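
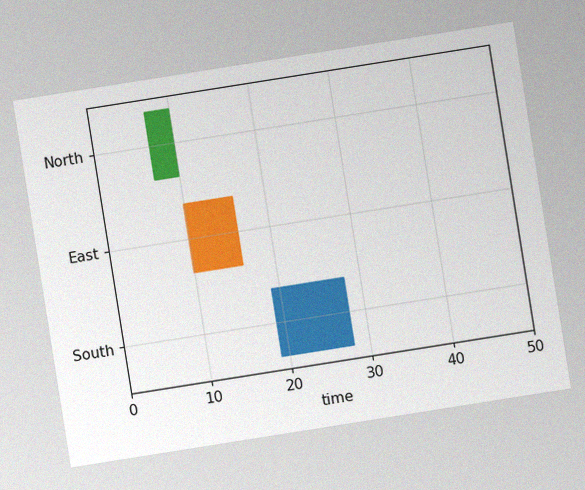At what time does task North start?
The chart is tilted about 9° counter-clockwise, with some photo noise. The North bar begins at t=7.

7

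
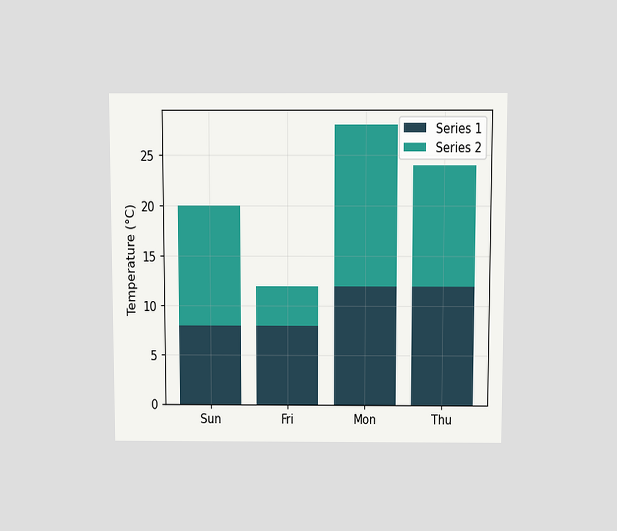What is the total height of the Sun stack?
20°C

The chart is viewed slightly from above. The Sun stack's top reaches 20°C on the y-axis.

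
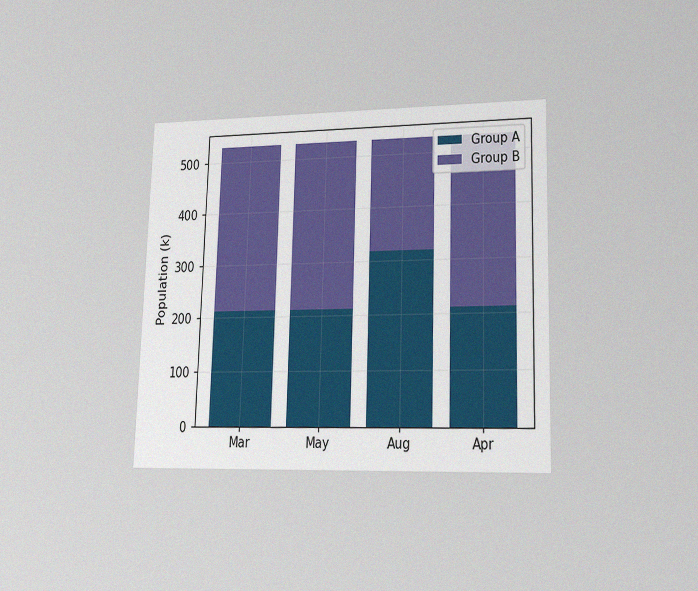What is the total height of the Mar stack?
The chart is viewed at a slight angle, with some photo noise. The Mar stack's top reaches 530k on the y-axis.

530k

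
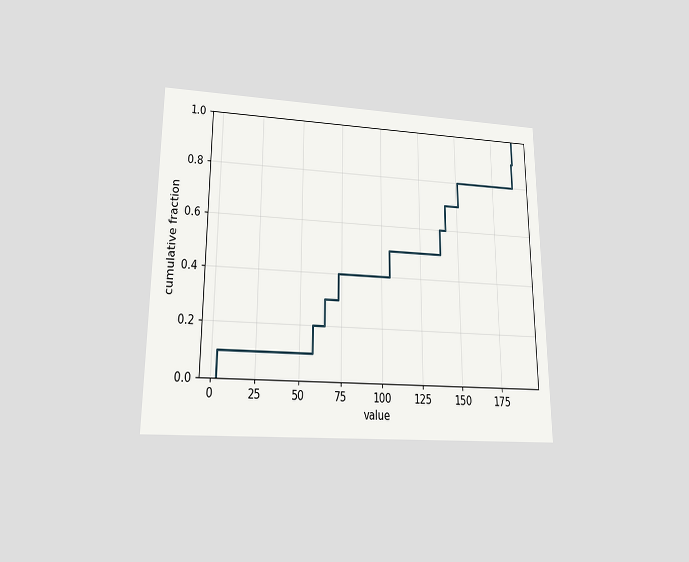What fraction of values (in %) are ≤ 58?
The chart is viewed slightly from below. At x=58 the ECDF step is at 20%.

20%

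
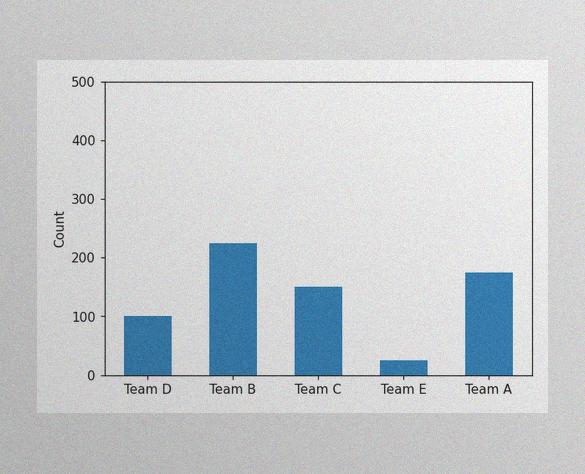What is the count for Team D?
100

The image has some photo noise and uneven lighting. Reading along the chart's y-axis, the Team D bar reaches 100.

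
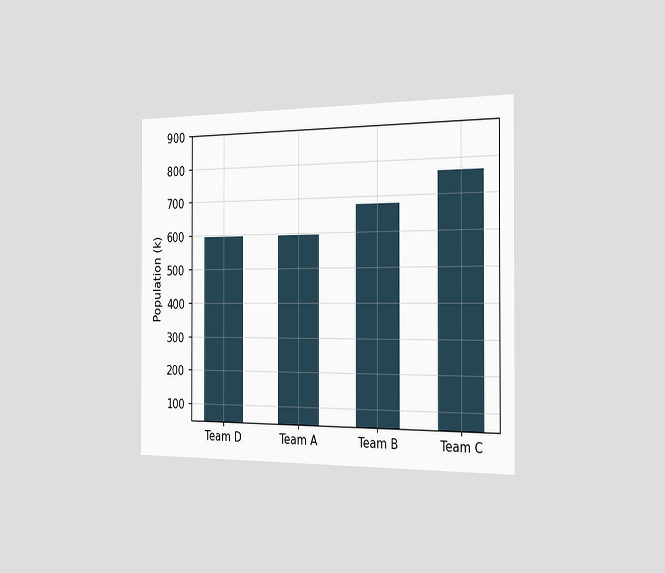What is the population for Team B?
680k

The chart is viewed slightly from the right. Reading along the chart's y-axis, the Team B bar reaches 680k.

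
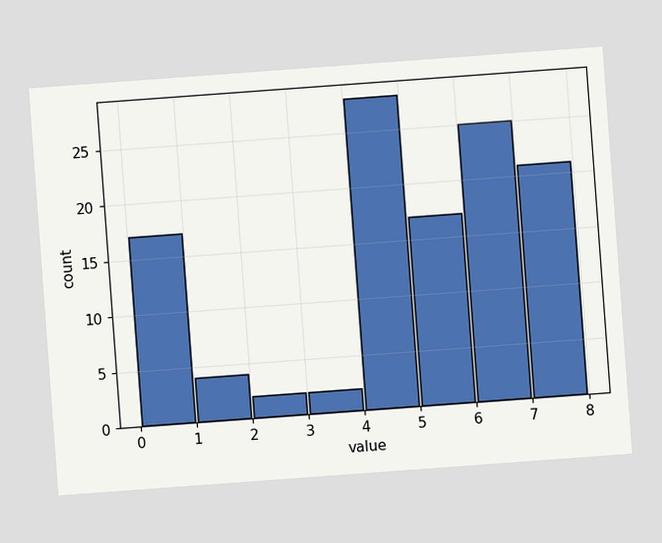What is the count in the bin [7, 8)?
The chart is tilted about 4° counter-clockwise. The [7, 8) bin has height 21.

21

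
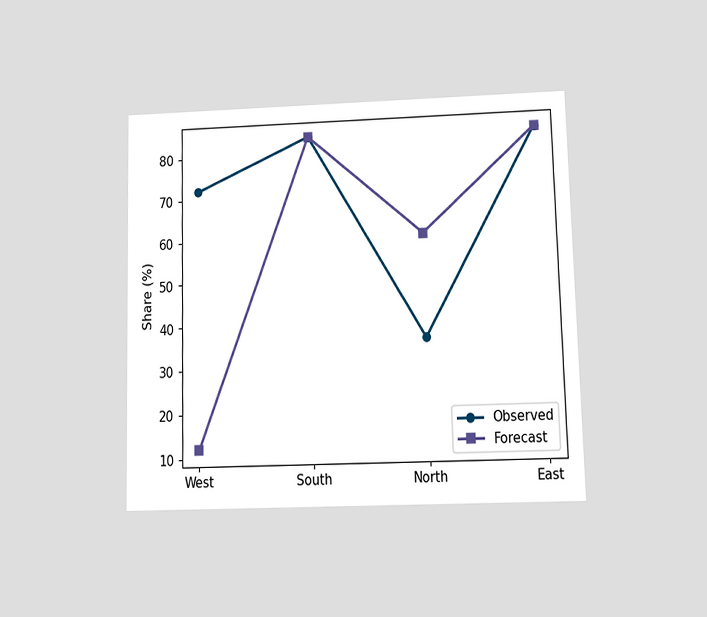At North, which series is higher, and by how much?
The chart is viewed at a slight angle. At North, Forecast sits above the other line by 24%.

Forecast, by 24%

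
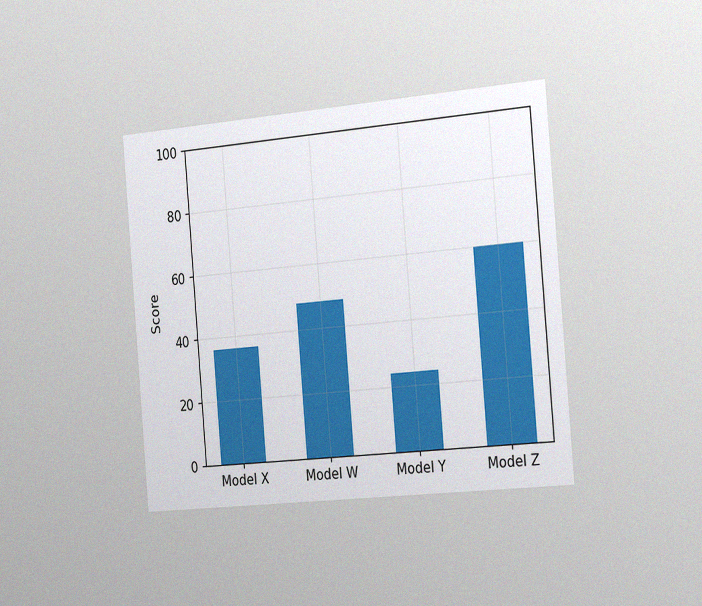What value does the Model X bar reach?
36

The chart is tilted about 5° counter-clockwise and viewed slightly from the right, with some photo noise. Reading along the chart's y-axis, the Model X bar reaches 36.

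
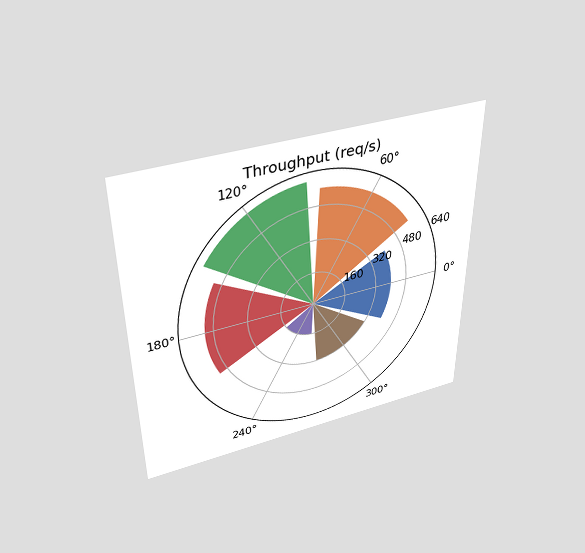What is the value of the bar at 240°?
160req/s

The chart is viewed slightly from above. The bar at 240° reaches 160req/s on the radial axis.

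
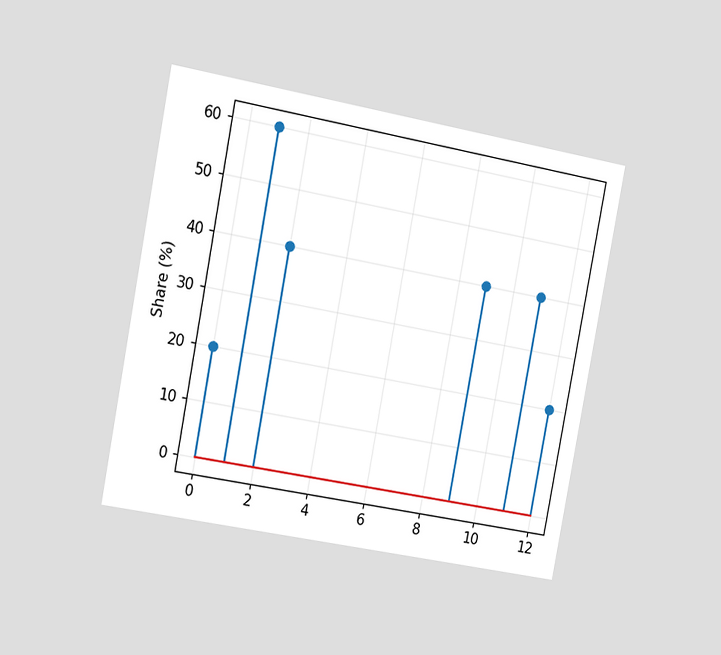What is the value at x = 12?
20%

The chart is tilted about 11° clockwise and viewed slightly from the left. The stem at x=12 reaches 20%.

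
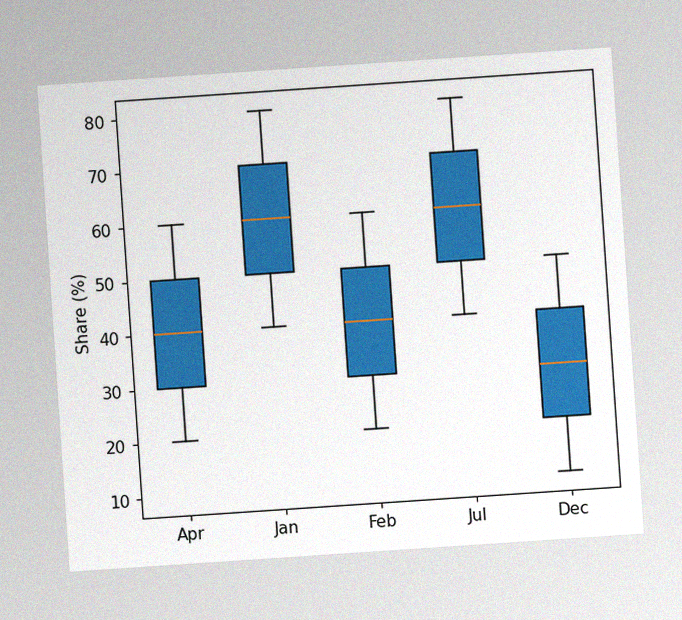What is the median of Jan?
The chart is tilted about 4° counter-clockwise, with some photo noise. The median line in the Jan box sits at 60%.

60%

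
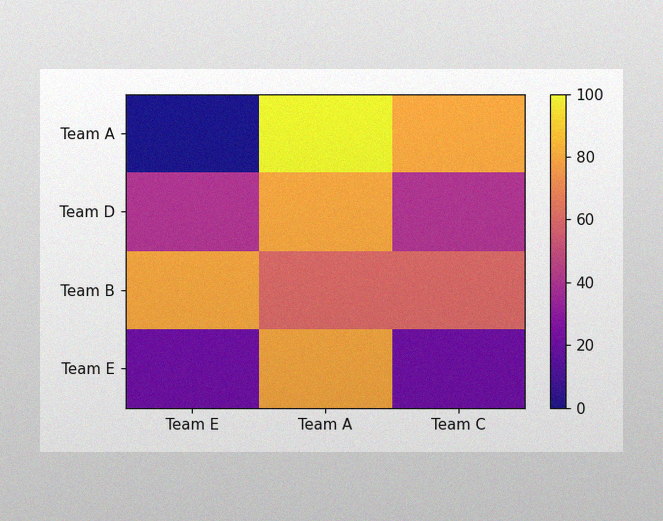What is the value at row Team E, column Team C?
20

The image has some photo noise and uneven lighting. Matching cell (Team E, Team C) against the colorbar gives 20.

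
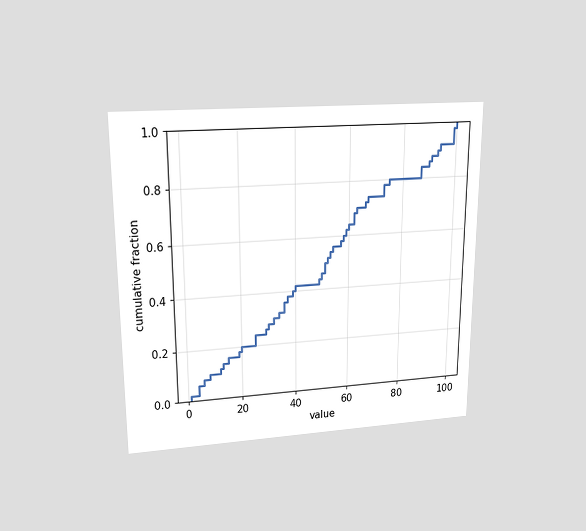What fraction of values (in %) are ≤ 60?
64%

The chart is viewed slightly from above. At x=60 the ECDF step is at 64%.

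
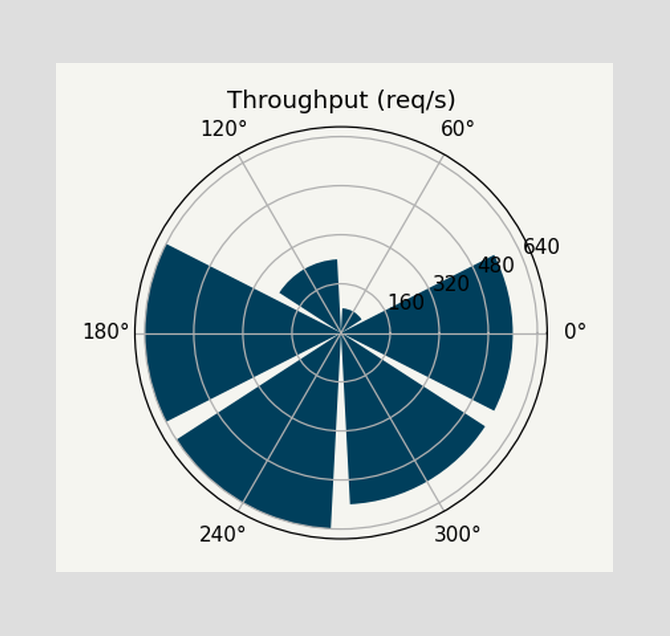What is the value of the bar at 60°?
The bar at 60° reaches 80req/s on the radial axis.

80req/s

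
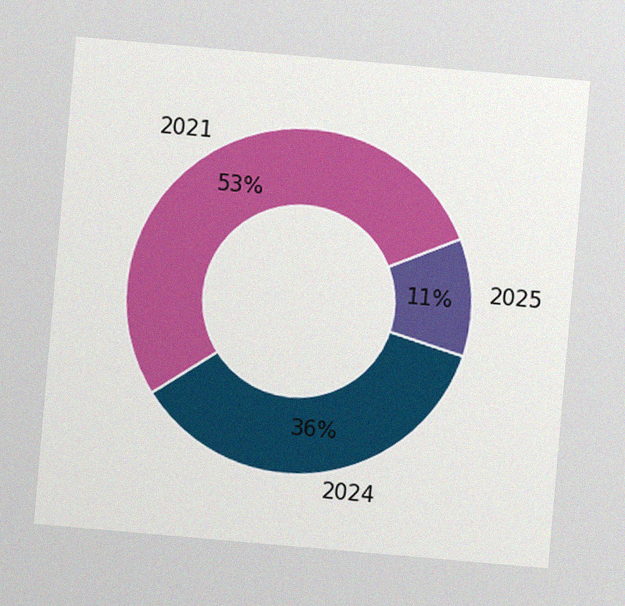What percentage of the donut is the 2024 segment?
36%

The chart is tilted about 5° clockwise, with some photo noise. The 2024 segment takes up 36% of the ring.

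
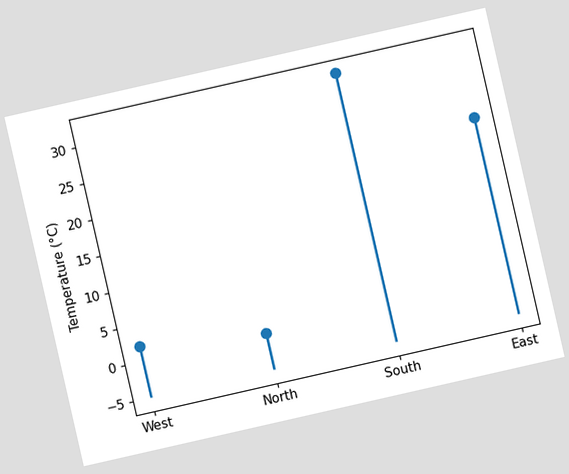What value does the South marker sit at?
The chart is tilted about 13° counter-clockwise. The South marker sits at 32°C.

32°C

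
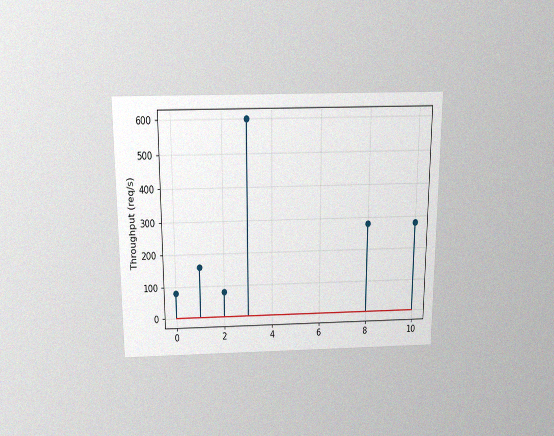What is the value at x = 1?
The chart is viewed slightly from above, with some photo noise. The stem at x=1 reaches 160req/s.

160req/s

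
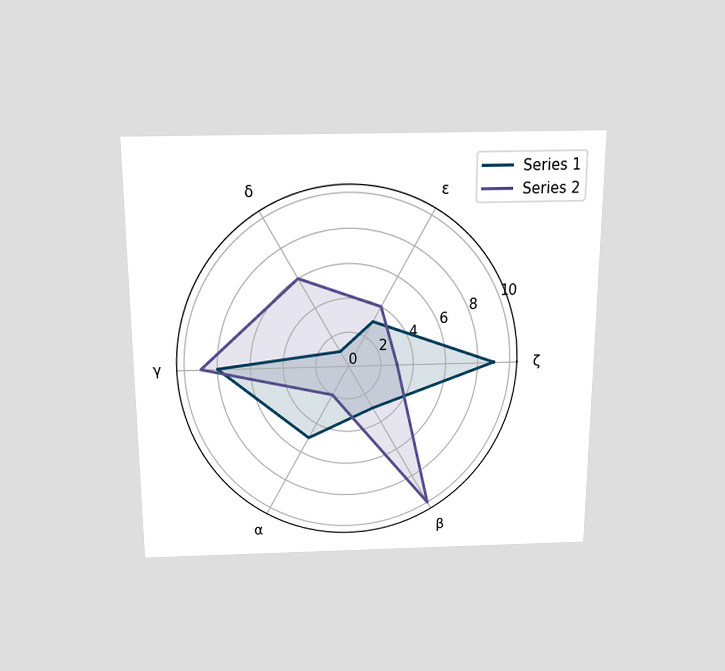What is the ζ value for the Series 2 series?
3

The chart is viewed slightly from above. On the ζ axis, Series 2 reaches 3.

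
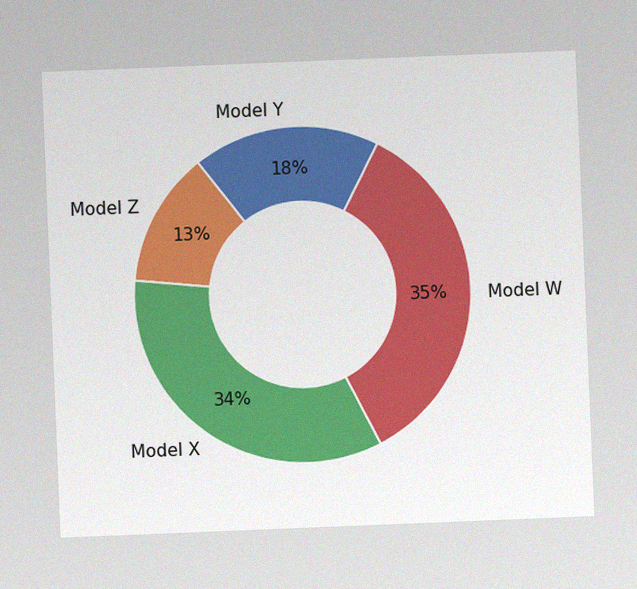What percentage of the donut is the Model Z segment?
13%

The chart is tilted about 2° counter-clockwise, with some photo noise. The Model Z segment takes up 13% of the ring.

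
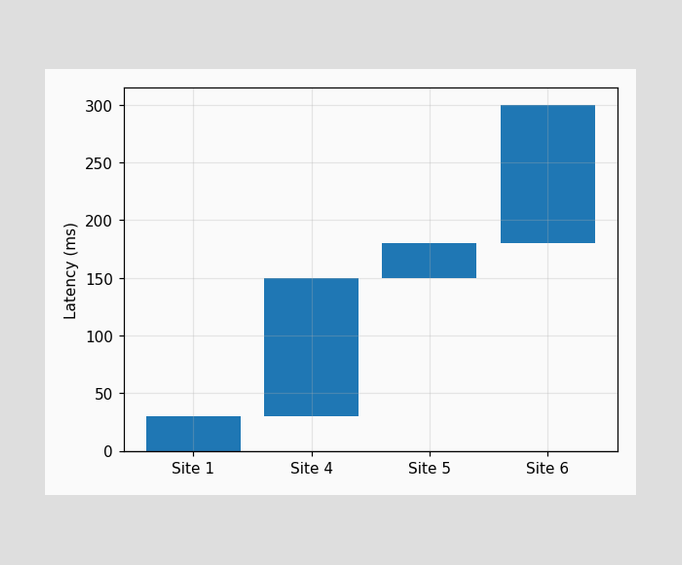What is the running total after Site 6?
After Site 6 the running total reaches 300ms.

300ms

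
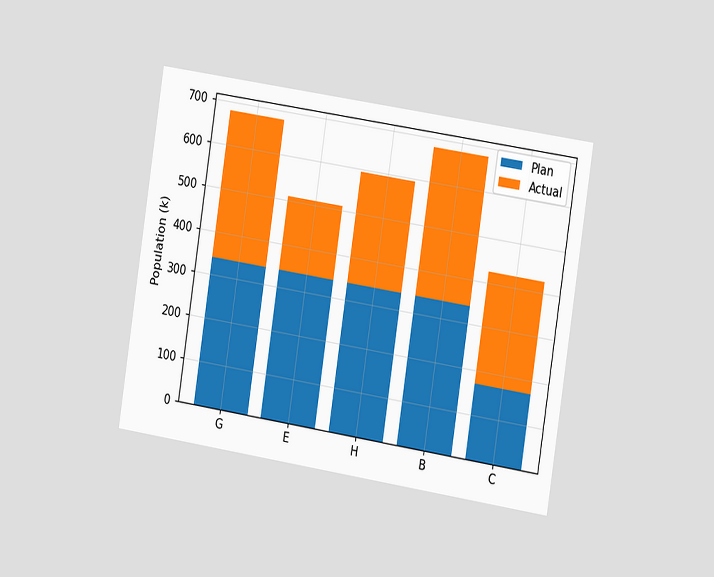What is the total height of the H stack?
The chart is tilted about 9° clockwise and viewed slightly from the right. The H stack's top reaches 595k on the y-axis.

595k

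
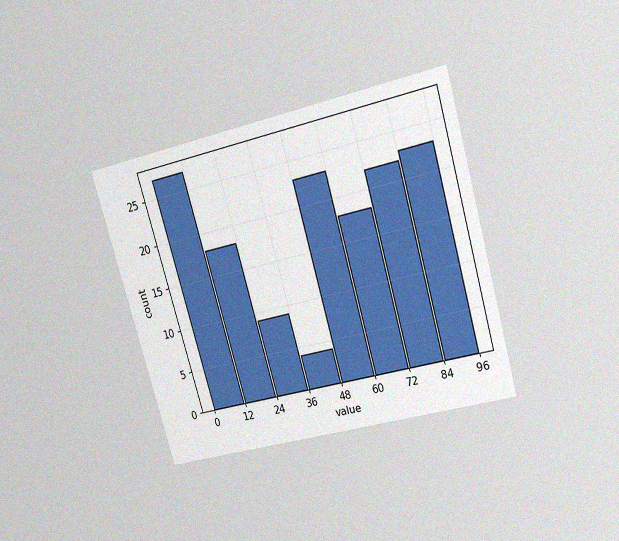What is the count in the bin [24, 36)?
9

The chart is tilted about 16° counter-clockwise and viewed slightly from above, with some photo noise. The [24, 36) bin has height 9.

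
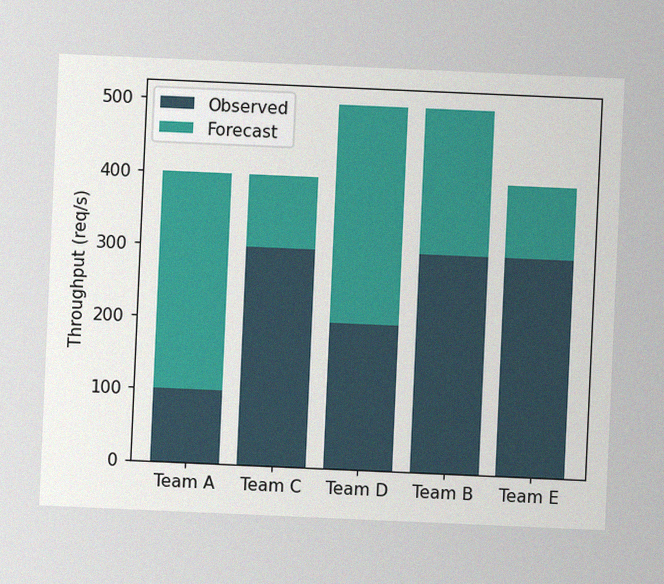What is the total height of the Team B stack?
500req/s

The chart is tilted about 3° clockwise, with some photo noise. The Team B stack's top reaches 500req/s on the y-axis.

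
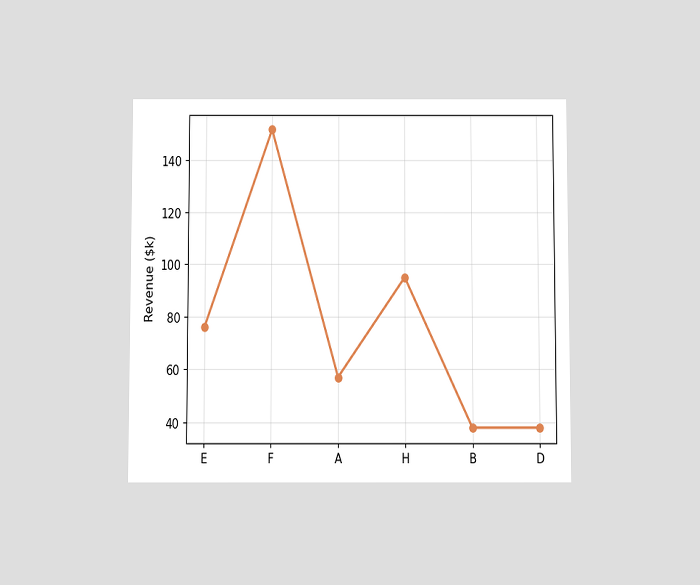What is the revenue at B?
The chart is viewed slightly from below. At B, the line is at $38k.

$38k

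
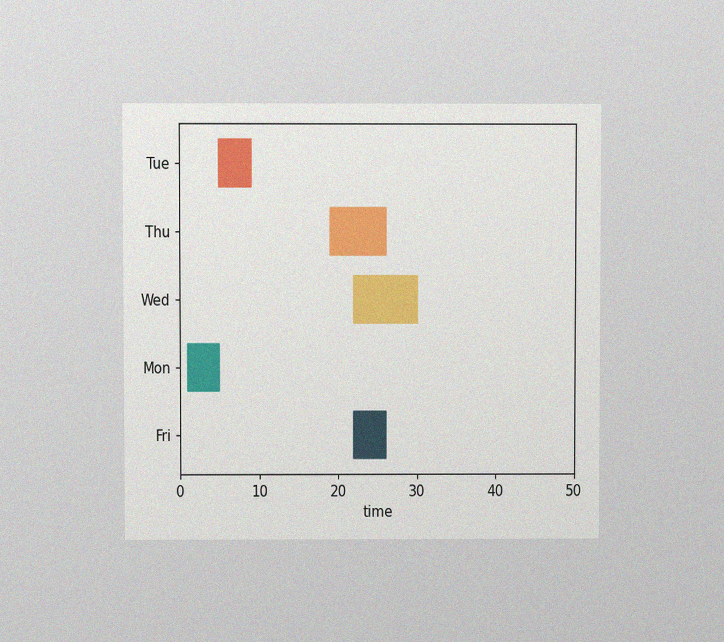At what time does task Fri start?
22

The chart is viewed at a slight angle, with some photo noise. The Fri bar begins at t=22.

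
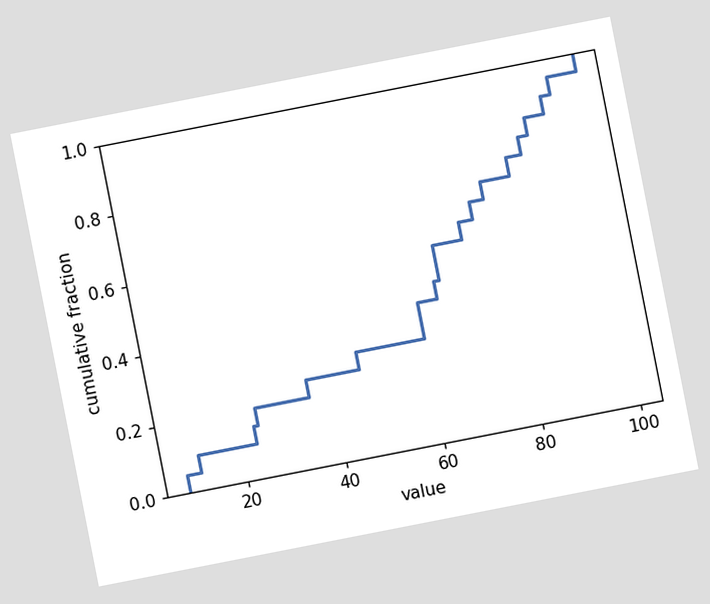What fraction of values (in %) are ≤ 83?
75%

The chart is tilted about 11° counter-clockwise. At x=83 the ECDF step is at 75%.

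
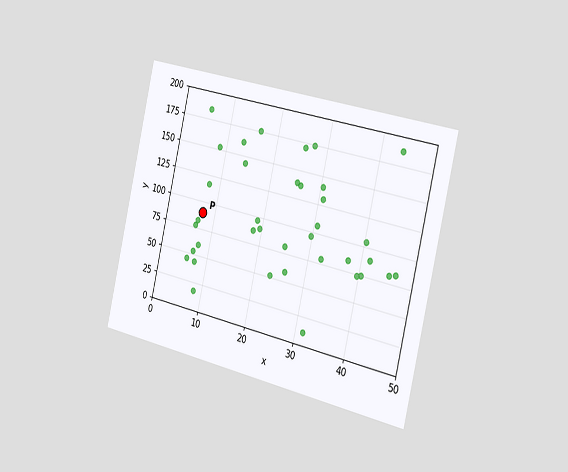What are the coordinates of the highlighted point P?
The chart is tilted about 13° clockwise and viewed slightly from the right. Following the gridlines from P to each axis, P sits at (7.5, 90).

(7.5, 90)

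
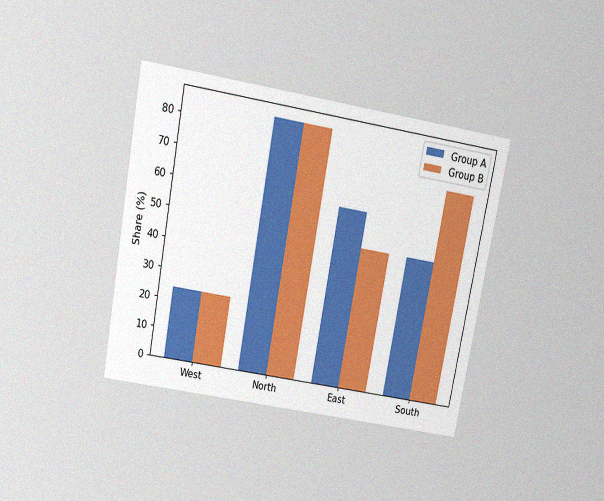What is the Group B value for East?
48%

The chart is tilted about 10° clockwise and viewed slightly from above, with some photo noise. The Group B bar at East reaches 48% on the y-axis.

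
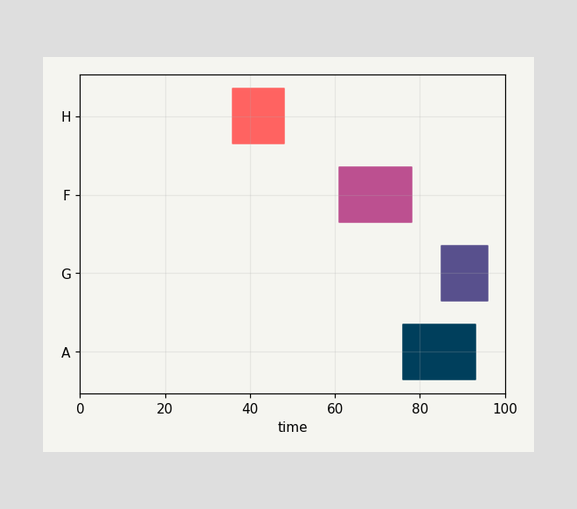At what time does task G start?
85

The G bar begins at t=85.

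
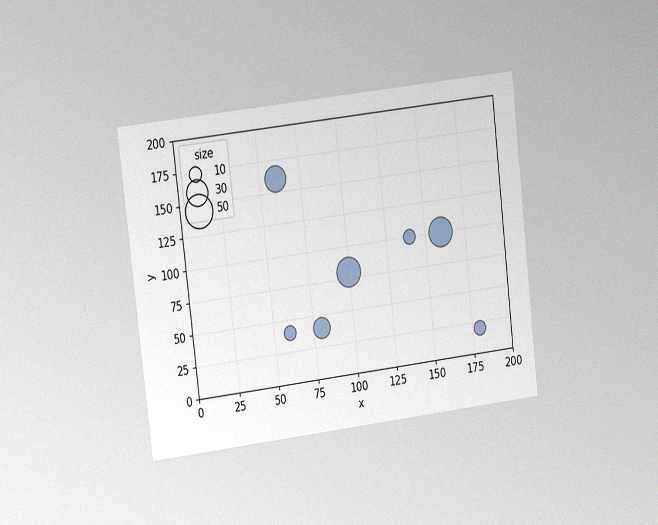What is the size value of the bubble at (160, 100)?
The chart is tilted about 7° counter-clockwise and viewed at a slight angle, with some photo noise. Matching the bubble at (160, 100) against the size legend gives 40.

40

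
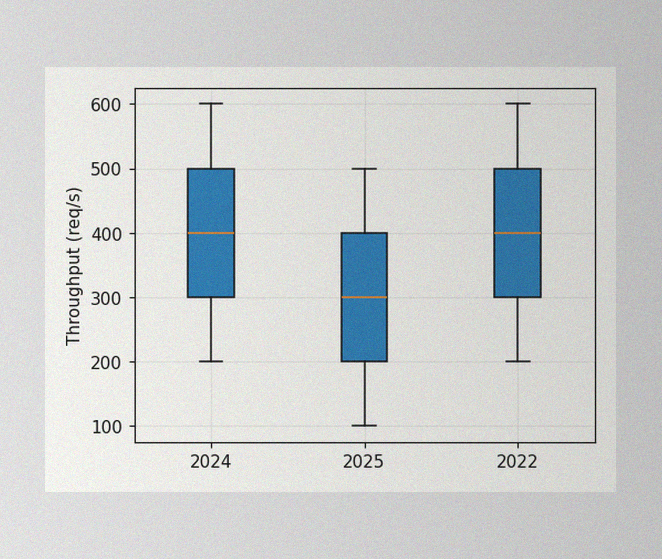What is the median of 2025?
The image has some photo noise and uneven lighting. The median line in the 2025 box sits at 300req/s.

300req/s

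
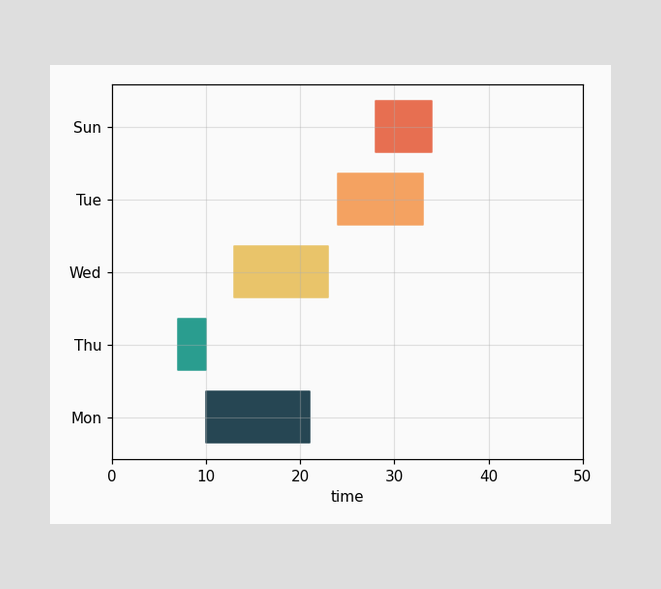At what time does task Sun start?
28

The Sun bar begins at t=28.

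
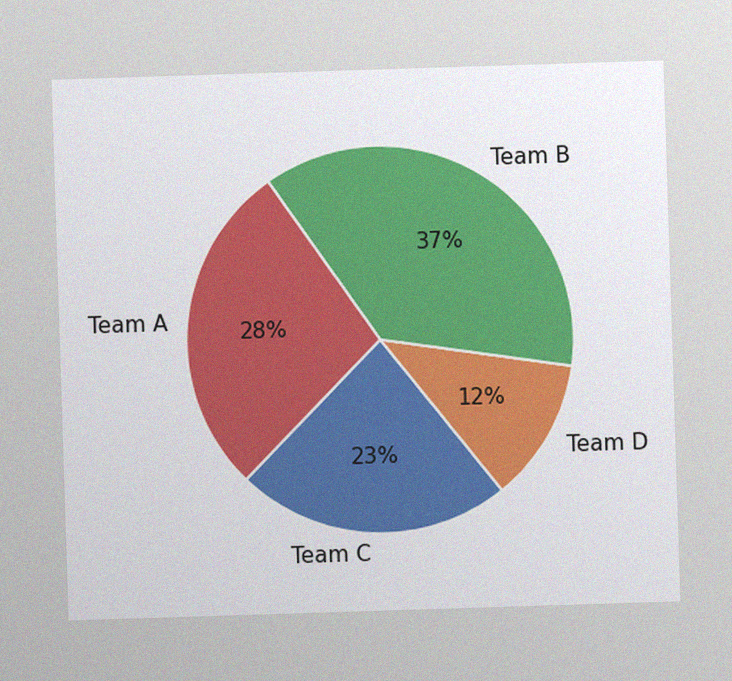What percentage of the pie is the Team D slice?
12%

The image has some photo noise and uneven lighting. The Team D slice takes up 12% of the pie.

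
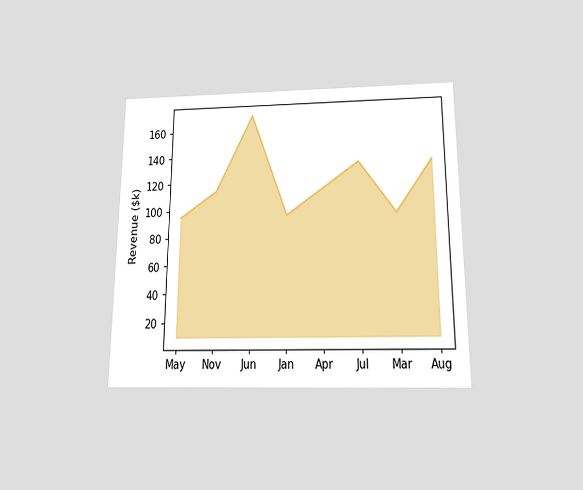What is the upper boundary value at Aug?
The chart is viewed slightly from below. At Aug the upper boundary is at $133k.

$133k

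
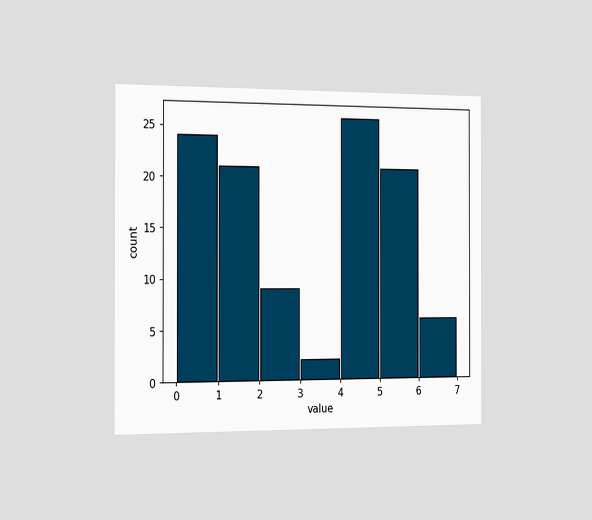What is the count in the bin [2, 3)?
9

The chart is viewed slightly from the left. The [2, 3) bin has height 9.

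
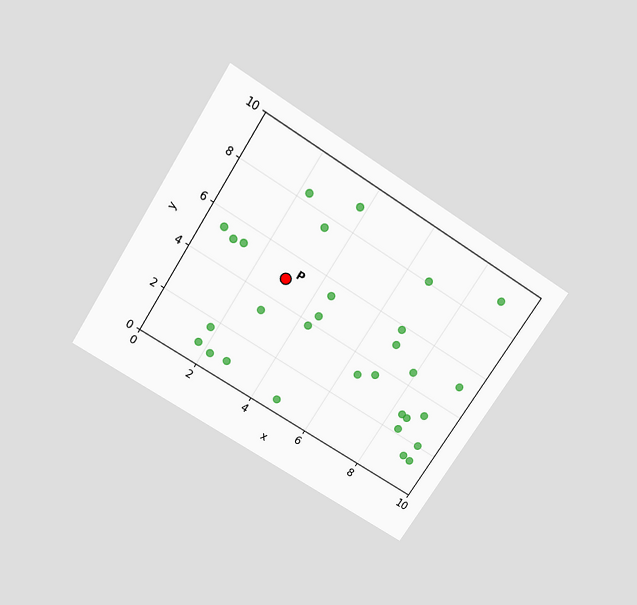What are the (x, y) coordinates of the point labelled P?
The chart is tilted about 33° clockwise and viewed slightly from above. Following the gridlines from P to each axis, P sits at (3, 5).

(3, 5)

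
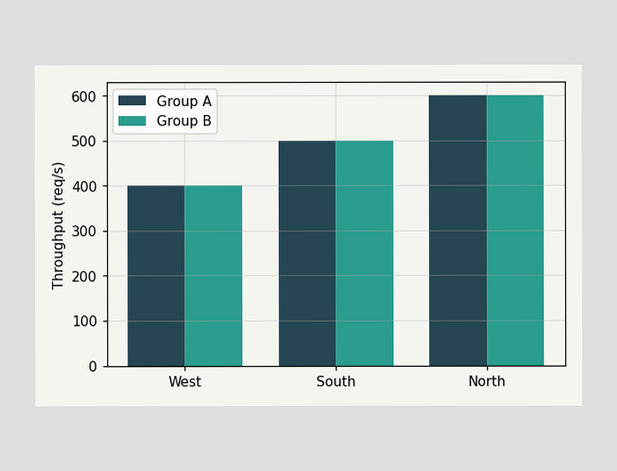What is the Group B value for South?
500req/s

The Group B bar at South reaches 500req/s on the y-axis.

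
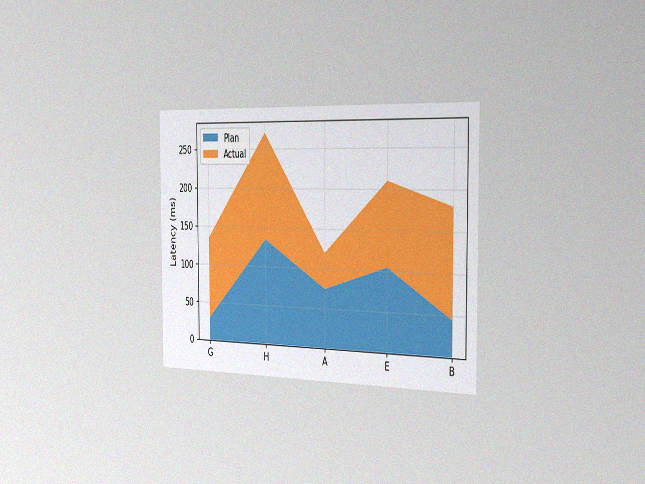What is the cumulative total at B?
The chart is viewed slightly from the right, with some photo noise. The stacked total at B reaches 180ms.

180ms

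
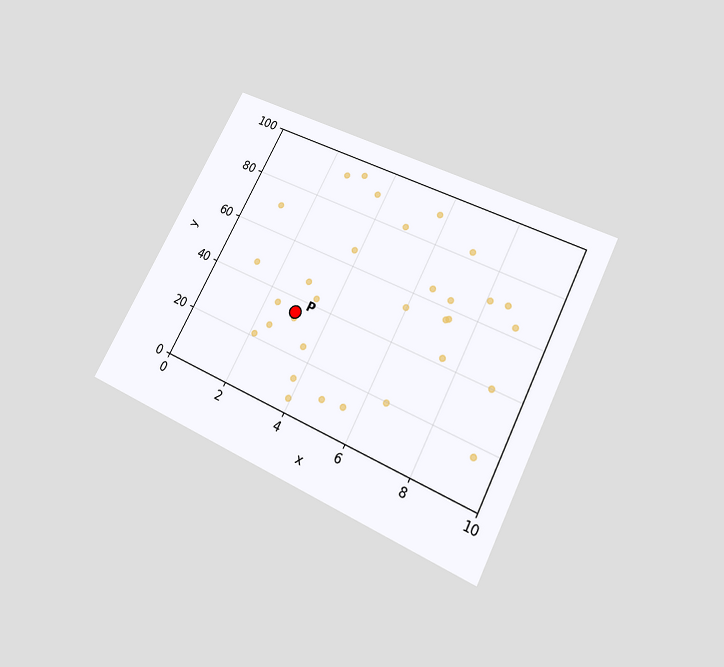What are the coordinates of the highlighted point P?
(3, 35)

The chart is tilted about 27° clockwise and viewed slightly from below. Following the gridlines from P to each axis, P sits at (3, 35).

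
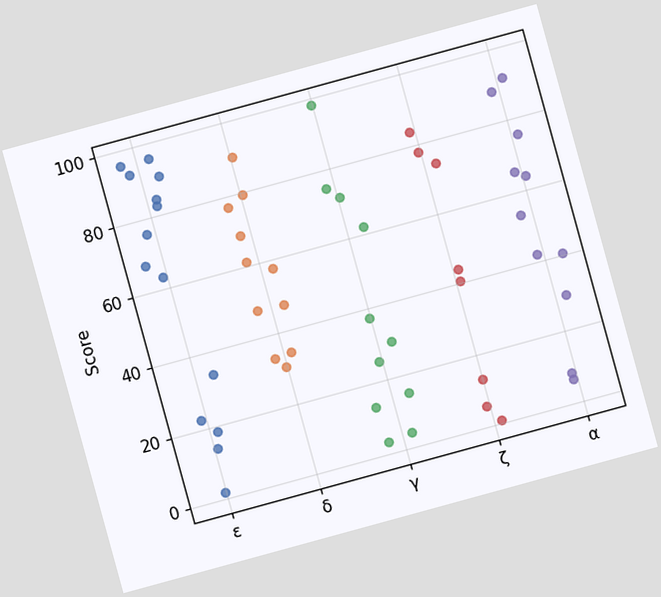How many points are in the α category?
11

The chart is tilted about 15° counter-clockwise. Counting the markers in the α column gives 11.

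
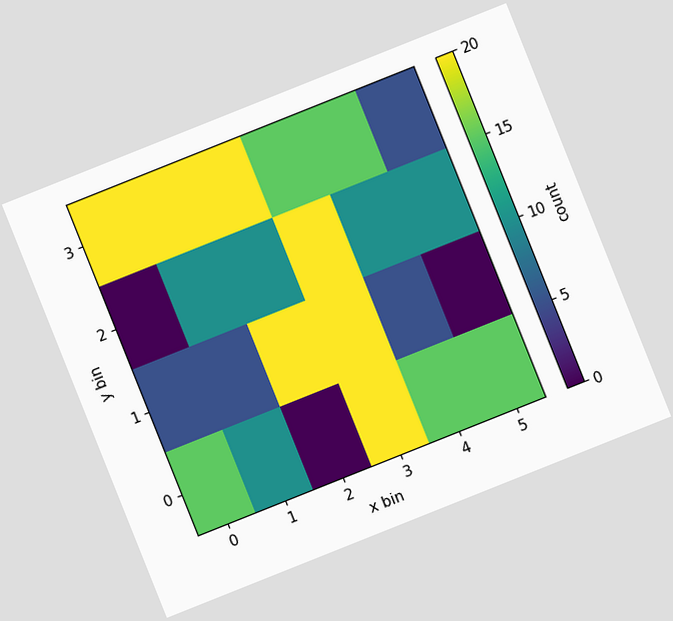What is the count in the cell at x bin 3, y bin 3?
15

The chart is tilted about 22° counter-clockwise. Matching the cell (3, 3) against the colorbar gives 15.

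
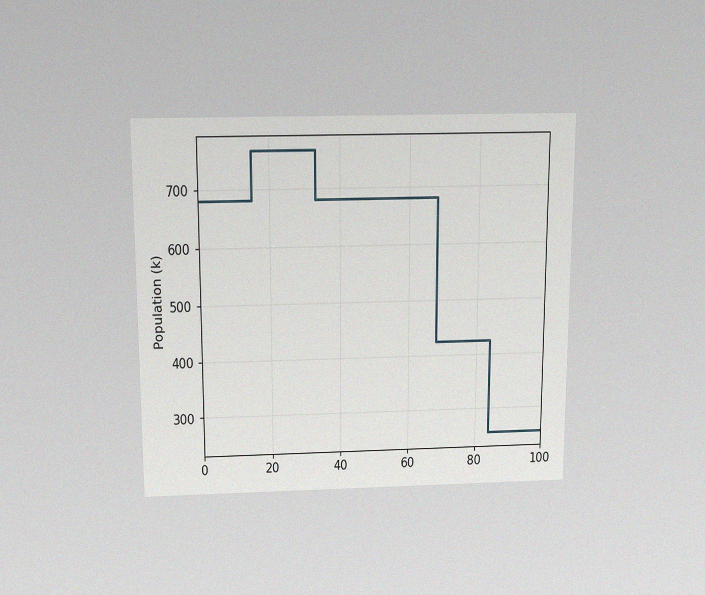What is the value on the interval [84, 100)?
255k

The chart is viewed slightly from above, with some photo noise. On [84, 100) the step sits at 255k.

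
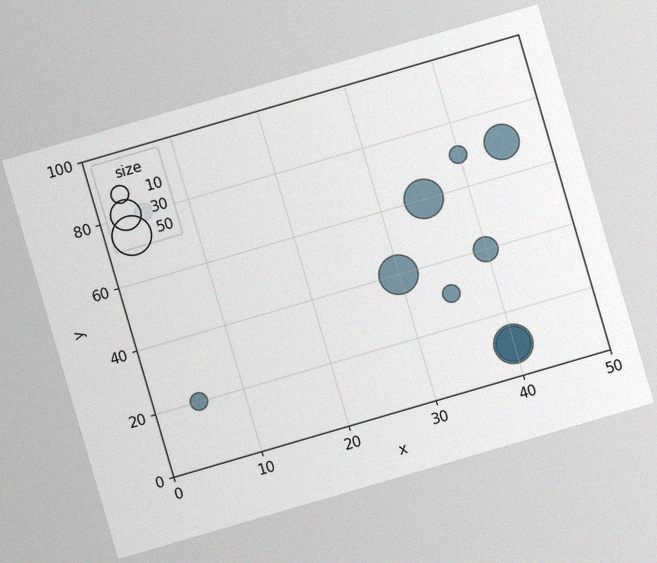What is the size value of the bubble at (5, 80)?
10

The chart is tilted about 16° counter-clockwise, with some photo noise. Matching the bubble at (5, 80) against the size legend gives 10.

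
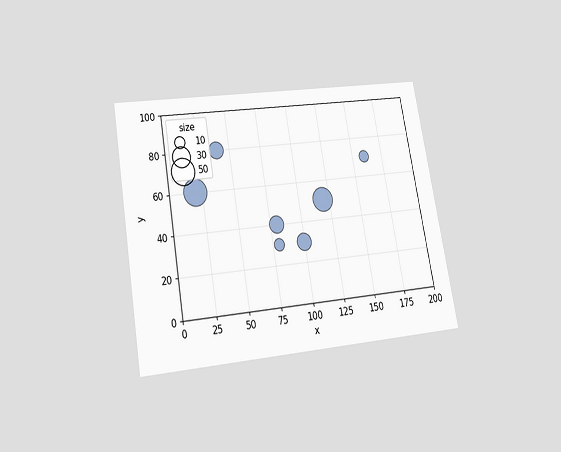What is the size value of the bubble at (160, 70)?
The chart is tilted about 10° counter-clockwise and viewed slightly from below. Matching the bubble at (160, 70) against the size legend gives 10.

10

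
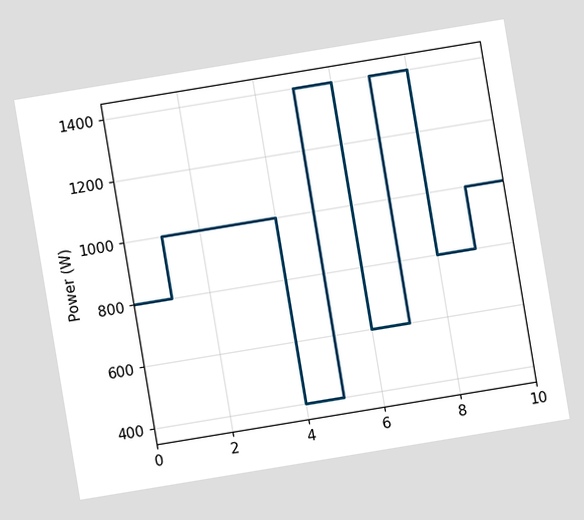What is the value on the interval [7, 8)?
The chart is tilted about 9° counter-clockwise. On [7, 8) the step sits at 1400W.

1400W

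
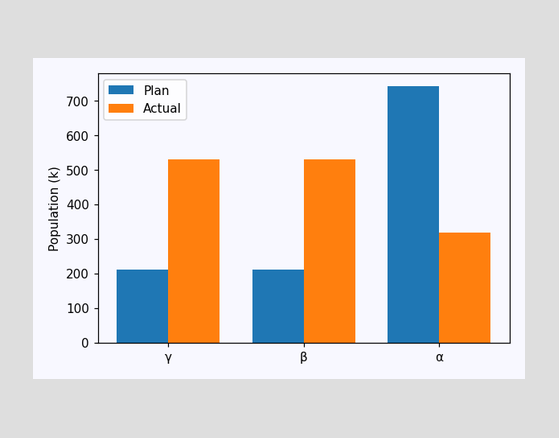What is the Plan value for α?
The Plan bar at α reaches 742k on the y-axis.

742k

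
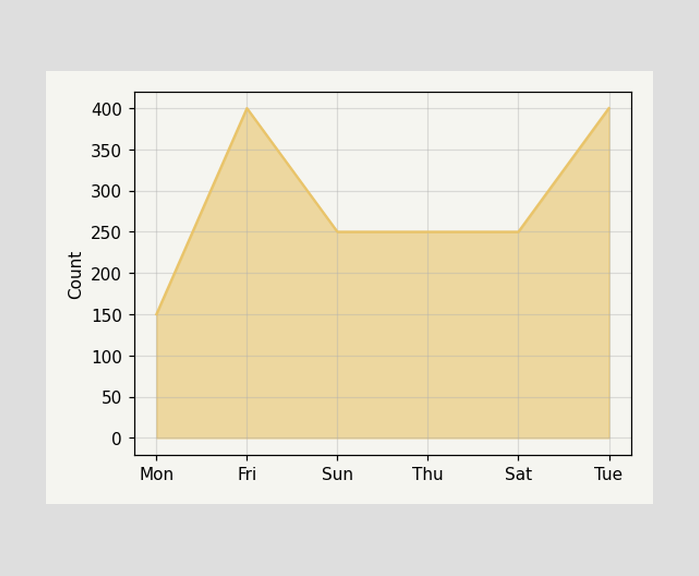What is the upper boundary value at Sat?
At Sat the upper boundary is at 250.

250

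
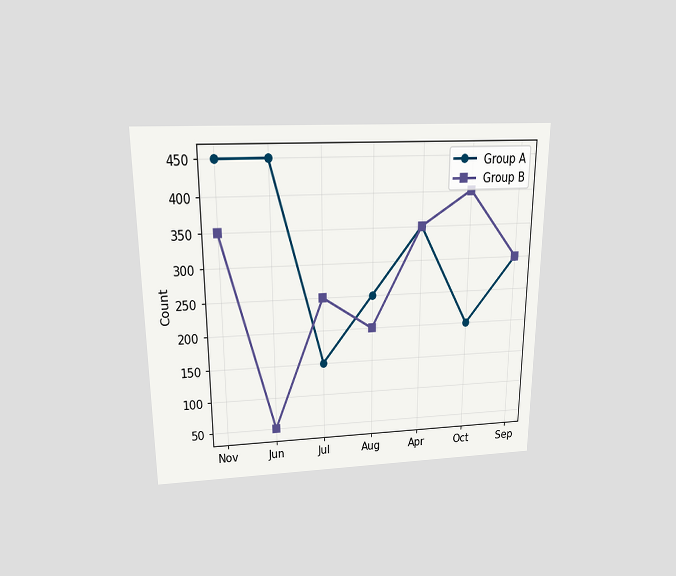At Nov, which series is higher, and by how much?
Group A, by 100

The chart is viewed slightly from above. At Nov, Group A sits above the other line by 100.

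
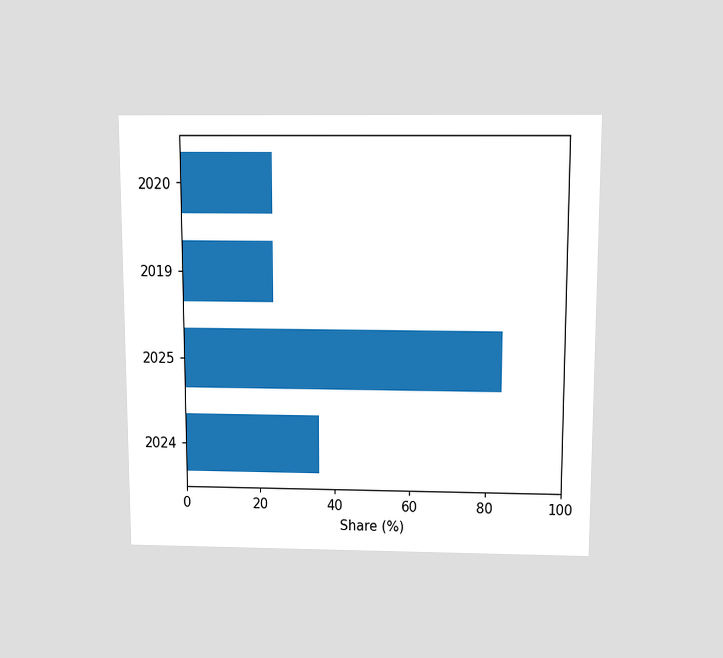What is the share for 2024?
The chart is viewed slightly from above. Reading along the chart's x-axis, the 2024 bar reaches 36%.

36%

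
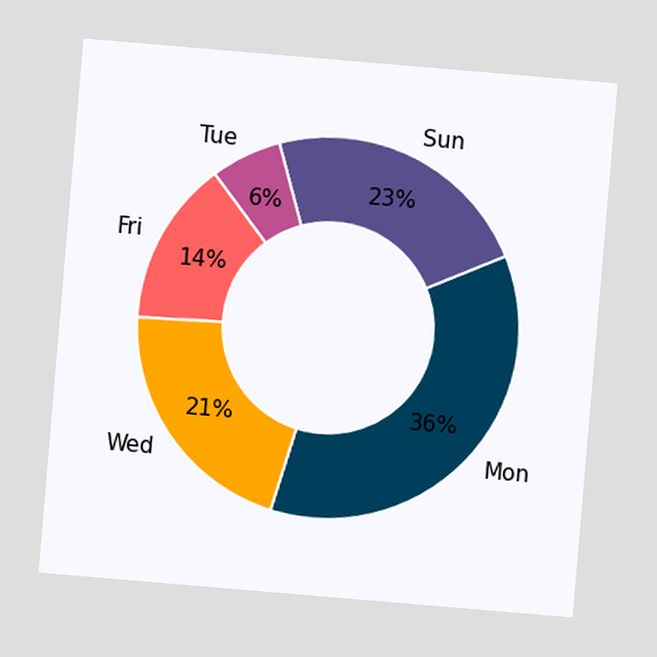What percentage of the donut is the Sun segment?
The chart is tilted about 5° clockwise. The Sun segment takes up 23% of the ring.

23%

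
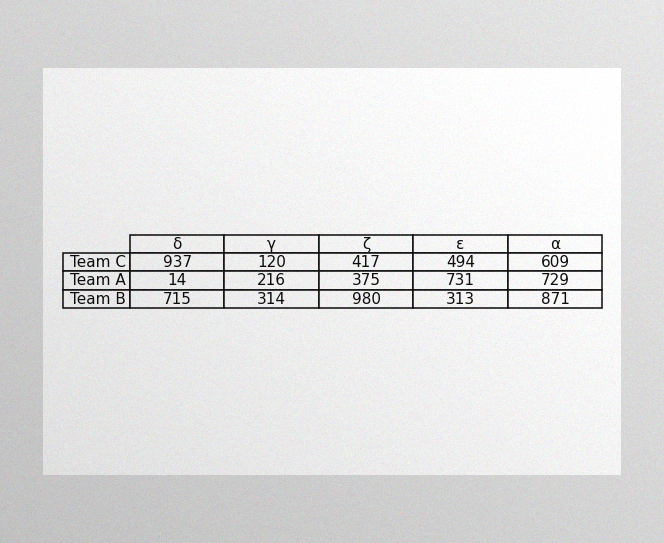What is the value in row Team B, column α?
The image has some photo noise and uneven lighting. The (Team B, α) cell reads 871.

871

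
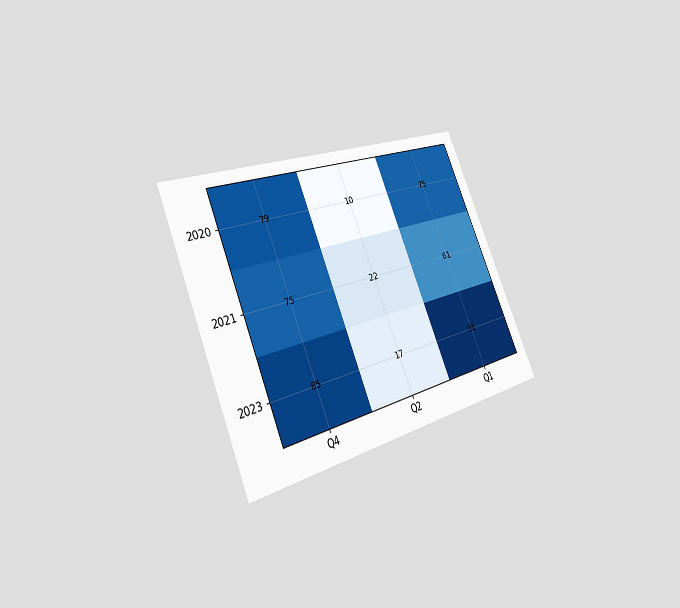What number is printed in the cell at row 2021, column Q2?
22

The chart is tilted about 23° counter-clockwise and viewed slightly from the left. The (2021, Q2) cell reads 22.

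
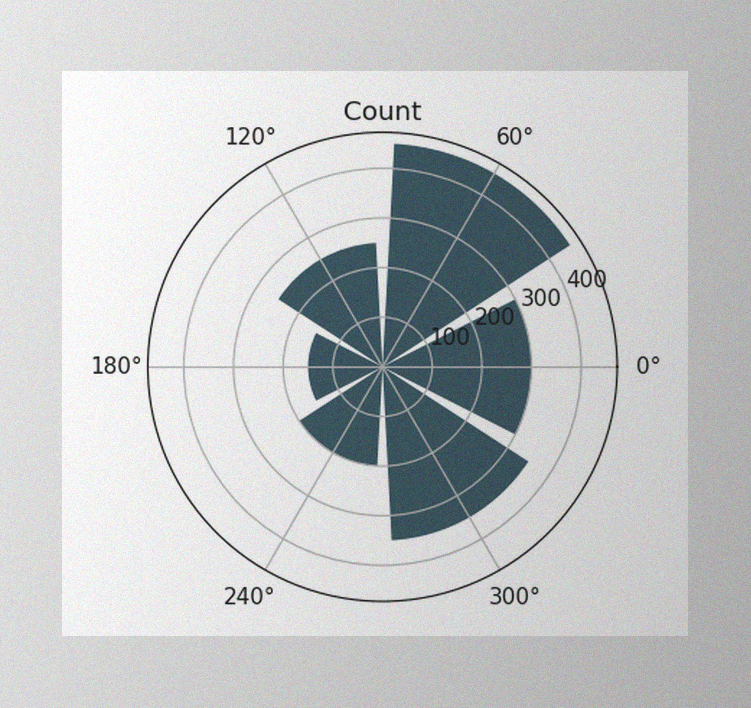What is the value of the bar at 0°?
300

The image has some photo noise and uneven lighting. The bar at 0° reaches 300 on the radial axis.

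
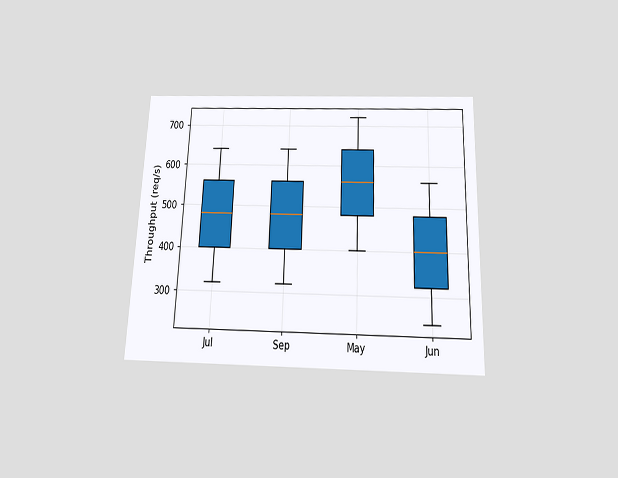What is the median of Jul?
The chart is tilted about 2° clockwise and viewed slightly from below. The median line in the Jul box sits at 480req/s.

480req/s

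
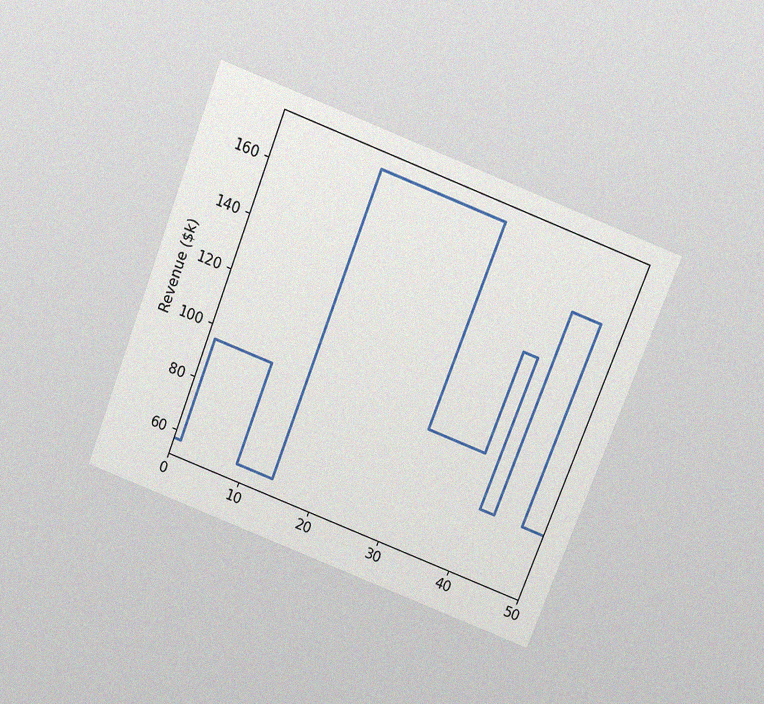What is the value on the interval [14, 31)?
The chart is tilted about 21° clockwise and viewed slightly from above, with some photo noise. On [14, 31) the step sits at $171k.

$171k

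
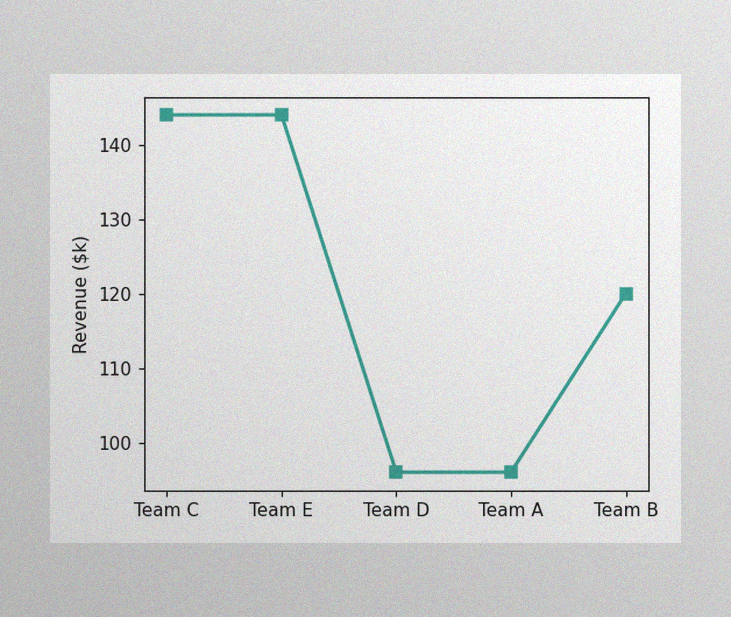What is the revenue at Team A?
$96k

The image has some photo noise and uneven lighting. At Team A, the line is at $96k.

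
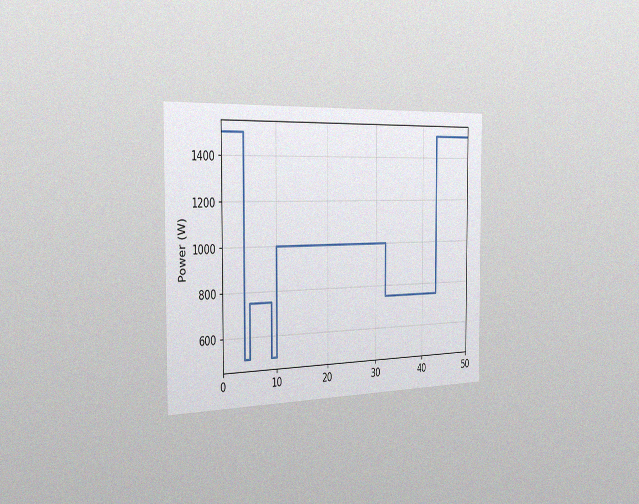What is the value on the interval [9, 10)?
The chart is viewed slightly from the left, with some photo noise. On [9, 10) the step sits at 500W.

500W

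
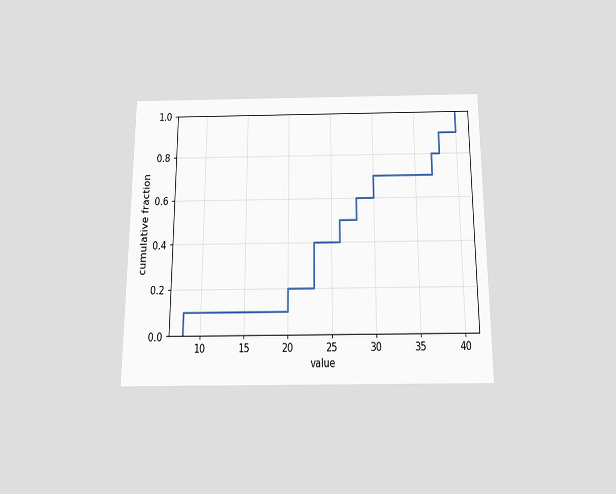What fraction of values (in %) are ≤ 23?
40%

The chart is viewed slightly from below. At x=23 the ECDF step is at 40%.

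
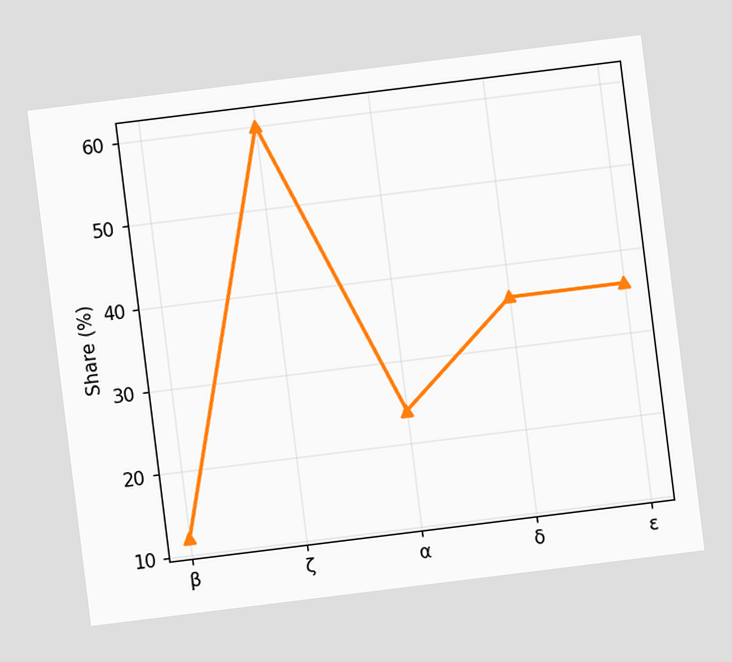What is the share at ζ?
60%

The chart is tilted about 7° counter-clockwise. At ζ, the line is at 60%.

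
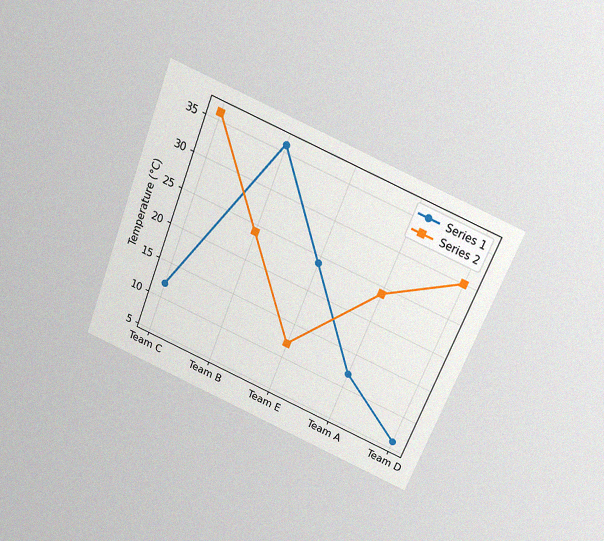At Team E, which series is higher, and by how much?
Series 1, by 12°C

The chart is tilted about 22° clockwise and viewed slightly from above, with some photo noise. At Team E, Series 1 sits above the other line by 12°C.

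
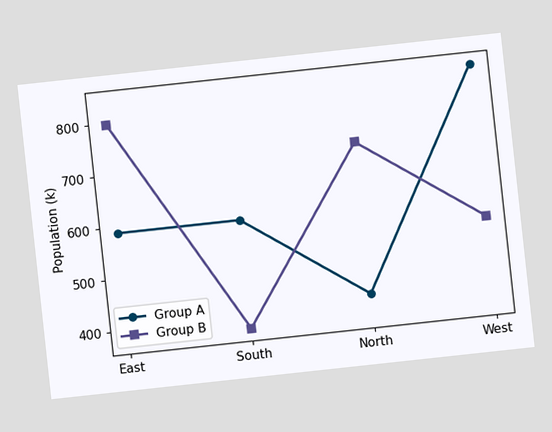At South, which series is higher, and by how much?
The chart is tilted about 6° counter-clockwise. At South, Group A sits above the other line by 210k.

Group A, by 210k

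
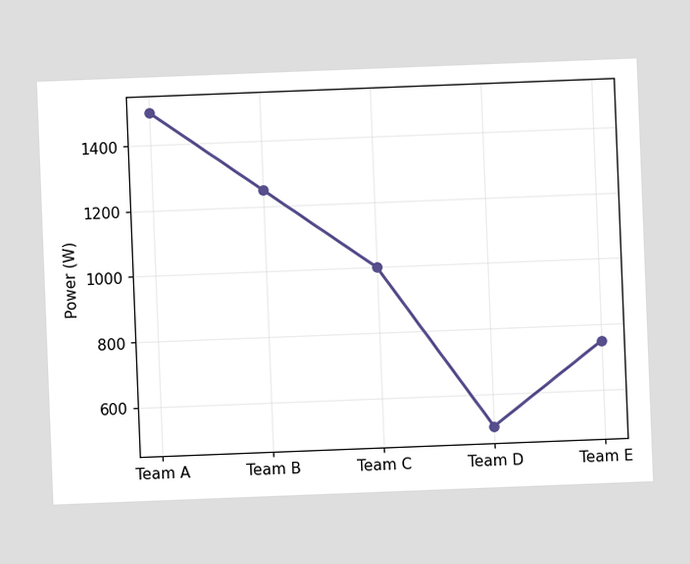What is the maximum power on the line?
1500W

The chart is tilted about 2° counter-clockwise. The highest point is at Team A, and reading across to the y-axis gives 1500W.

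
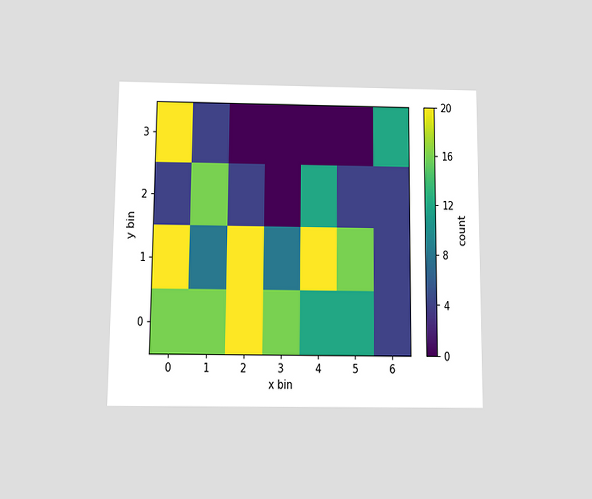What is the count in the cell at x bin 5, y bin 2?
4

The chart is viewed at a slight angle. Matching the cell (5, 2) against the colorbar gives 4.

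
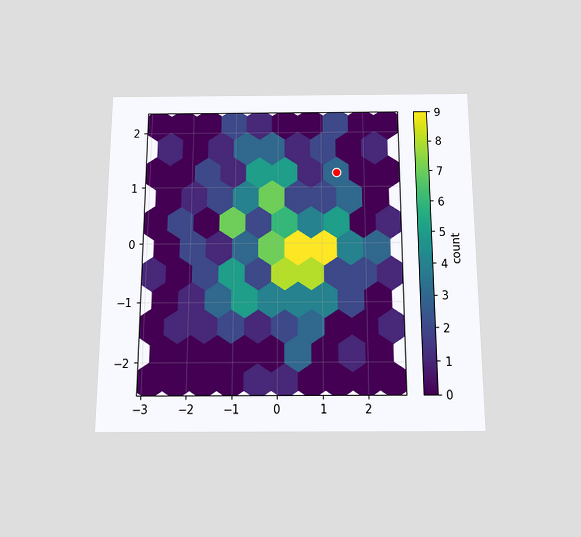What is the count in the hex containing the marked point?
The chart is viewed slightly from below. The marked hex reads 3 on the colorbar.

3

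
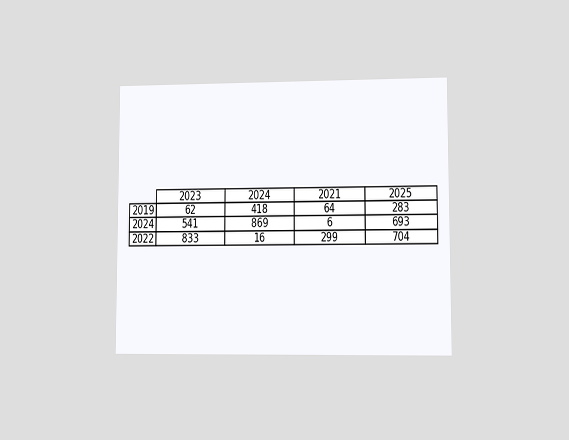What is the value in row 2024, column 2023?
The chart is viewed at a slight angle. The (2024, 2023) cell reads 541.

541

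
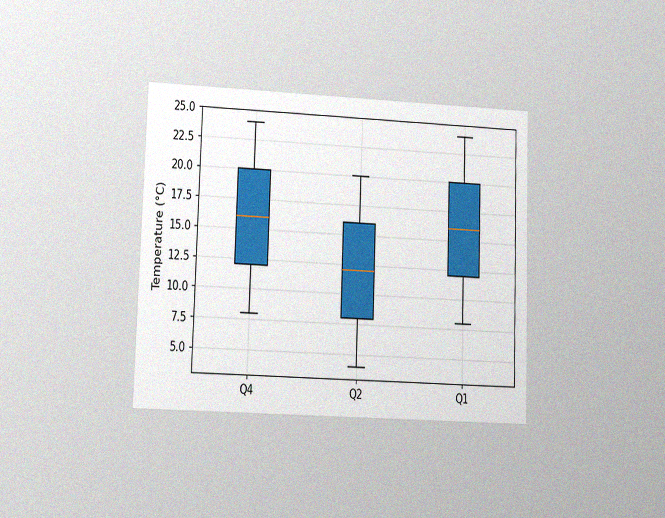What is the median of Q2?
12°C

The chart is viewed at a slight angle, with some photo noise. The median line in the Q2 box sits at 12°C.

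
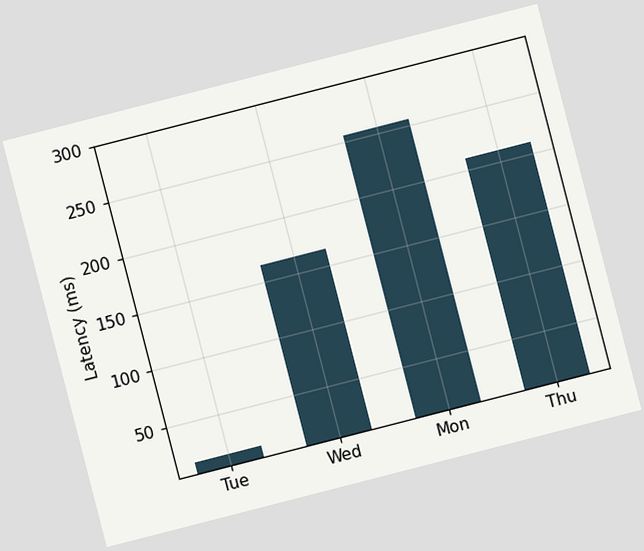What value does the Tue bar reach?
15ms

The chart is tilted about 14° counter-clockwise. Reading along the chart's y-axis, the Tue bar reaches 15ms.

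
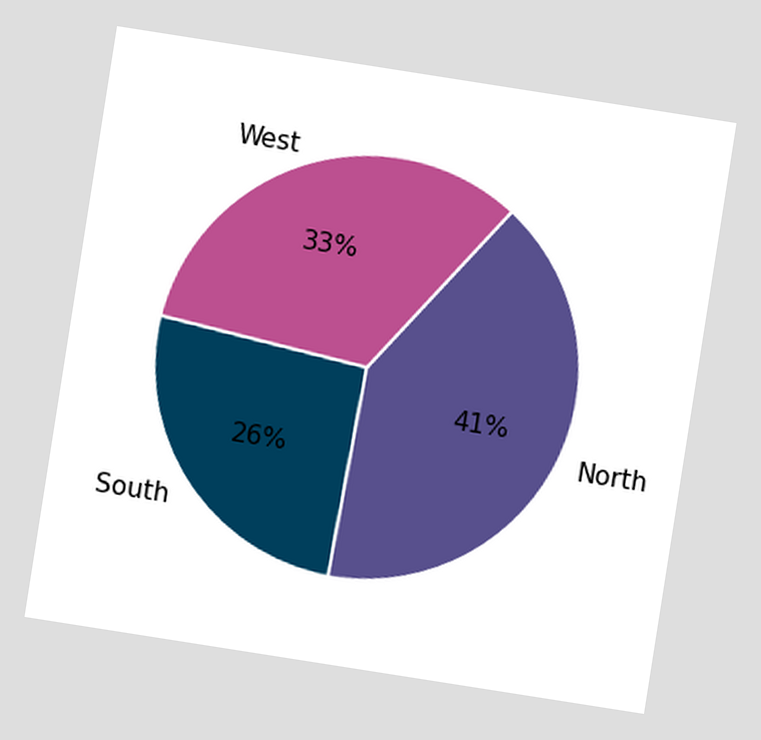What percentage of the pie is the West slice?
The chart is tilted about 9° clockwise. The West slice takes up 33% of the pie.

33%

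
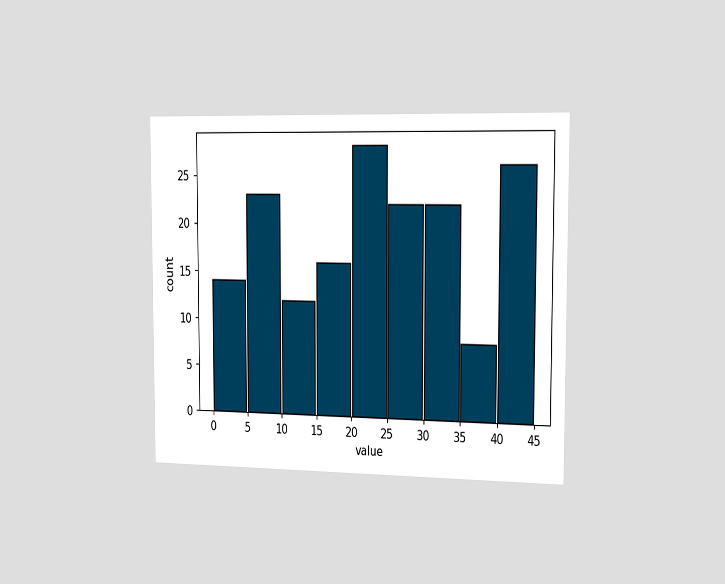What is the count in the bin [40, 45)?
26

The chart is viewed slightly from the right. The [40, 45) bin has height 26.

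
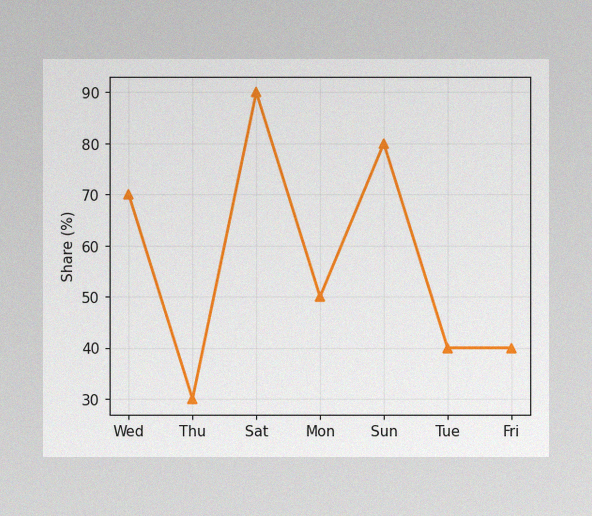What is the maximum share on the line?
The image has some photo noise and uneven lighting. The highest point is at Sat, and reading across to the y-axis gives 90%.

90%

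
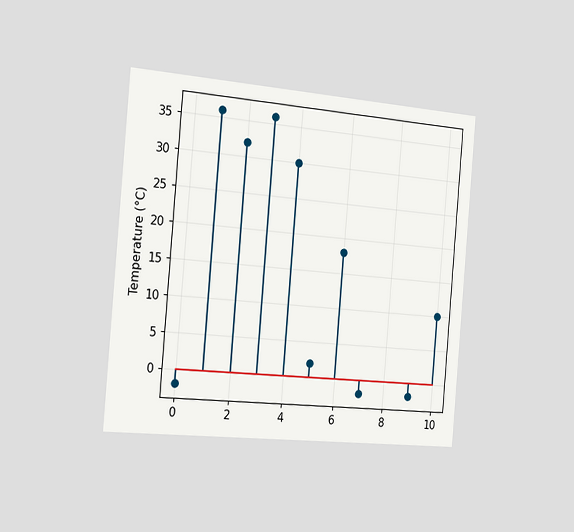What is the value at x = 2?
32°C

The chart is tilted about 5° clockwise and viewed slightly from the left. The stem at x=2 reaches 32°C.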